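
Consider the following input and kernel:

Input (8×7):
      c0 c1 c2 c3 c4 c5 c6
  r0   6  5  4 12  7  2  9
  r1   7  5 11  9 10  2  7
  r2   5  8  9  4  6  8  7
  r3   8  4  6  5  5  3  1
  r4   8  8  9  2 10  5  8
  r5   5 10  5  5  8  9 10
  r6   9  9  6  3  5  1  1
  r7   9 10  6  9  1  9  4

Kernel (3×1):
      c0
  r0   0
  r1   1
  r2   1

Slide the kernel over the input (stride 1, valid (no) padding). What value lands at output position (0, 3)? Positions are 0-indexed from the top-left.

13

The receptive field on the input at this output position is [12 / 9 / 4]. Elementwise product with the kernel and sum: 9·1 + 4·1.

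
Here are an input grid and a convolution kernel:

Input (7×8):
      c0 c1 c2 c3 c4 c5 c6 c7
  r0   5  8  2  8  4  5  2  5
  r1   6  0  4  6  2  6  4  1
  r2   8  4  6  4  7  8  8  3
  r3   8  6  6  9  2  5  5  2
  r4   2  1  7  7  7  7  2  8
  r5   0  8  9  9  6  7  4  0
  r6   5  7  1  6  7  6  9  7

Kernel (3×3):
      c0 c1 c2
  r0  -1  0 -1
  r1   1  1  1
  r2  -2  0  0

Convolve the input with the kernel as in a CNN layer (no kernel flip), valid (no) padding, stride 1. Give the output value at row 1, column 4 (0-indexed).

The receptive field on the input at this output position is [2 6 4 / 7 8 8 / 2 5 5]. Elementwise product with the kernel and sum: 2·-1 + 4·-1 + 7·1 + 8·1 + 8·1 + 2·-2.

13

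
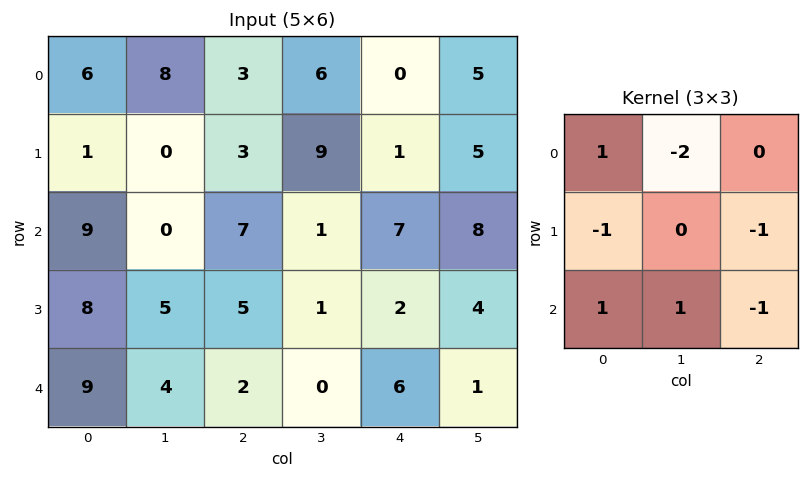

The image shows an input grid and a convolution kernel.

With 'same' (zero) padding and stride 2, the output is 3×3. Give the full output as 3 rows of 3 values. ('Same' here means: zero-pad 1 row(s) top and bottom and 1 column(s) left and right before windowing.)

Output[0,0]: The receptive field on the zero-padded input at this output position is [0 0 0 / 0 6 8 / 0 1 0]. Elementwise product with the kernel and sum: 0·1 + 0·-2 + 0·-1 + 8·-1 + 0·1 + 1·1 + 0·-1.
Output[0,1]: The receptive field on the zero-padded input at this output position is [0 0 0 / 8 3 6 / 0 3 9]. Elementwise product with the kernel and sum: 0·1 + 0·-2 + 8·-1 + 6·-1 + 0·1 + 3·1 + 9·-1.

-7 -20 -6
1 2 -3
-20 -9 -4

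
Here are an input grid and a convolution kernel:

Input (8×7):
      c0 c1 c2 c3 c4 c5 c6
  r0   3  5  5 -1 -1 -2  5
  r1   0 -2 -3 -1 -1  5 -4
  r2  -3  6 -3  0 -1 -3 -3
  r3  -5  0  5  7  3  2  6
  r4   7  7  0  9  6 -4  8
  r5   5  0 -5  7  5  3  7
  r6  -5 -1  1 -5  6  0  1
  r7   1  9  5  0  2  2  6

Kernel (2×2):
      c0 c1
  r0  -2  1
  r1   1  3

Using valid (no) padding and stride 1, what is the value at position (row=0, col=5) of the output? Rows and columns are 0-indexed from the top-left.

2

The receptive field on the input at this output position is [-2 5 / 5 -4]. Elementwise product with the kernel and sum: -2·-2 + 5·1 + 5·1 + -4·3.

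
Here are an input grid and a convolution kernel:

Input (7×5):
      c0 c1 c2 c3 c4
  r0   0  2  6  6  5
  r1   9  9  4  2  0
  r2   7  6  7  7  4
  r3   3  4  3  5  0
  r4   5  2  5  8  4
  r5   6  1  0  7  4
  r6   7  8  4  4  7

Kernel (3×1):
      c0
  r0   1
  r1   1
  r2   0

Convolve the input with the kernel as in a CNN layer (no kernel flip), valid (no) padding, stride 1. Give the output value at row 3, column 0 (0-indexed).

8

The receptive field on the input at this output position is [3 / 5 / 6]. Elementwise product with the kernel and sum: 3·1 + 5·1.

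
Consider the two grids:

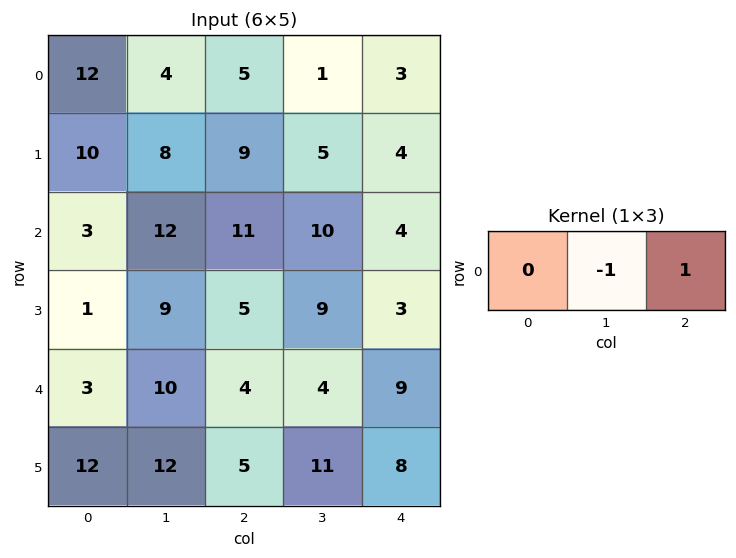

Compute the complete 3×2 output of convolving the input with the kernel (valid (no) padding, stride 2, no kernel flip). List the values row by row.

1 2
-1 -6
-6 5

Output[0,0]: The receptive field on the input at this output position is [12 4 5]. Elementwise product with the kernel and sum: 4·-1 + 5·1.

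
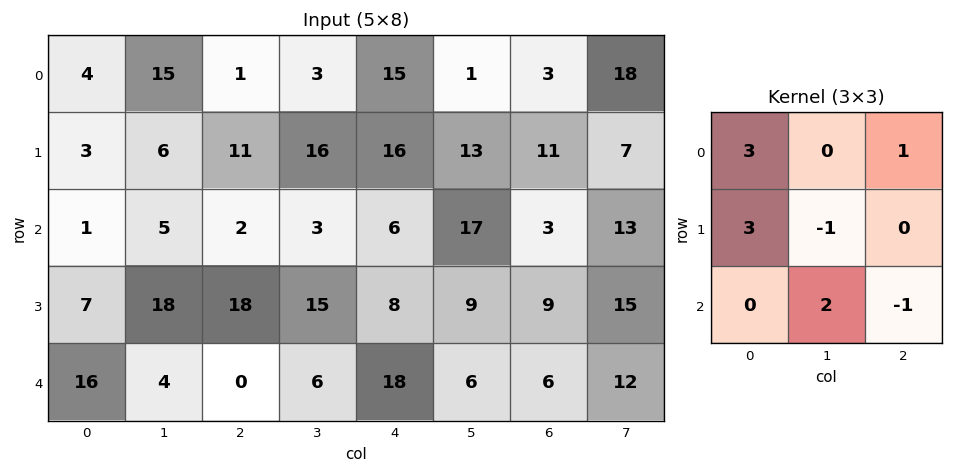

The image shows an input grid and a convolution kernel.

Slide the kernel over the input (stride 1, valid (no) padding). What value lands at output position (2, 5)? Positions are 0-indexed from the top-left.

82

The receptive field on the input at this output position is [17 3 13 / 9 9 15 / 6 6 12]. Elementwise product with the kernel and sum: 17·3 + 13·1 + 9·3 + 9·-1 + 6·2 + 12·-1.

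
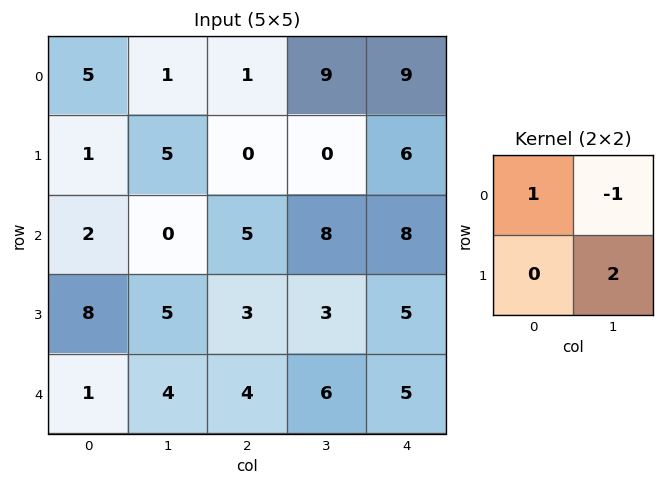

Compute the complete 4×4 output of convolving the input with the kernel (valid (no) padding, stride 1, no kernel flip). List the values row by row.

14 0 -8 12
-4 15 16 10
12 1 3 10
11 10 12 8

Output[0,0]: The receptive field on the input at this output position is [5 1 / 1 5]. Elementwise product with the kernel and sum: 5·1 + 1·-1 + 5·2.
Output[0,1]: The receptive field on the input at this output position is [1 1 / 5 0]. Elementwise product with the kernel and sum: 1·1 + 1·-1 + 0·2.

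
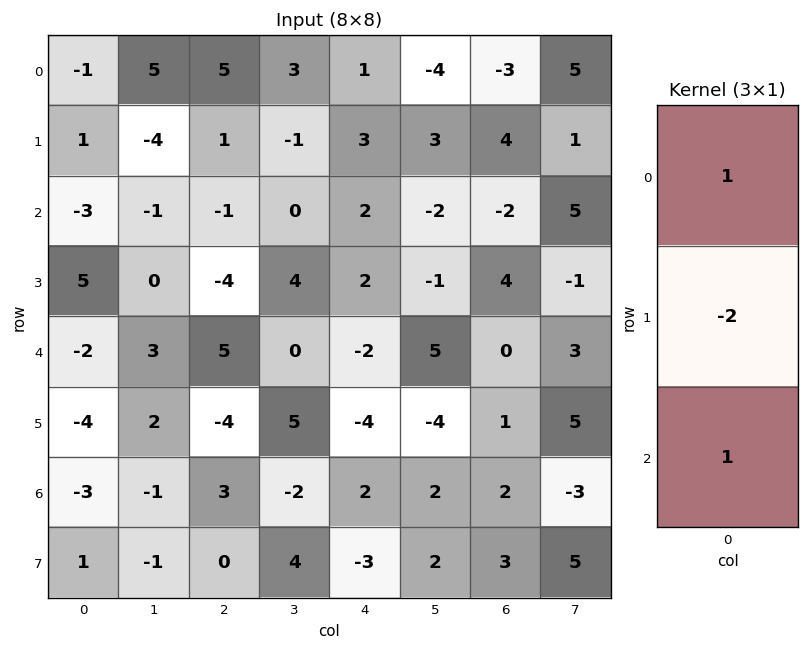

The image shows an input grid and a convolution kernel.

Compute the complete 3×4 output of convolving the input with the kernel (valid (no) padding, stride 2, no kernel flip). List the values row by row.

Output[0,0]: The receptive field on the input at this output position is [-1 / 1 / -3]. Elementwise product with the kernel and sum: -1·1 + 1·-2 + -3·1.

-6 2 -3 -13
-15 12 -4 -10
3 16 8 0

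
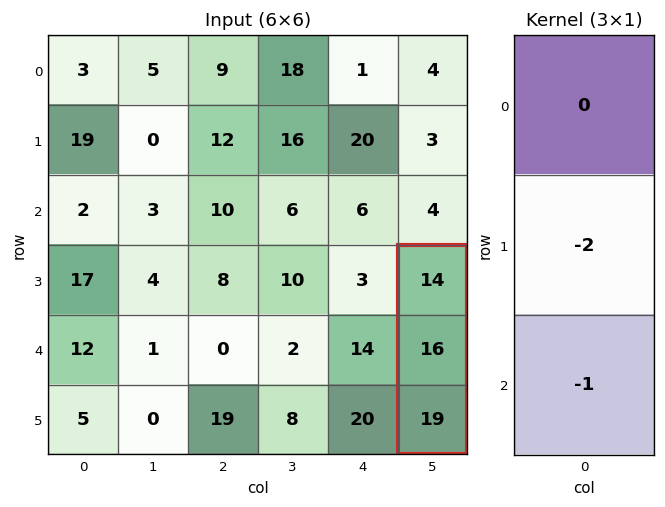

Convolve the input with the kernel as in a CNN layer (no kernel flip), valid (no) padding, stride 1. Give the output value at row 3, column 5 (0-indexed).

-51

The receptive field on the input at this output position is [14 / 16 / 19]. Elementwise product with the kernel and sum: 16·-2 + 19·-1.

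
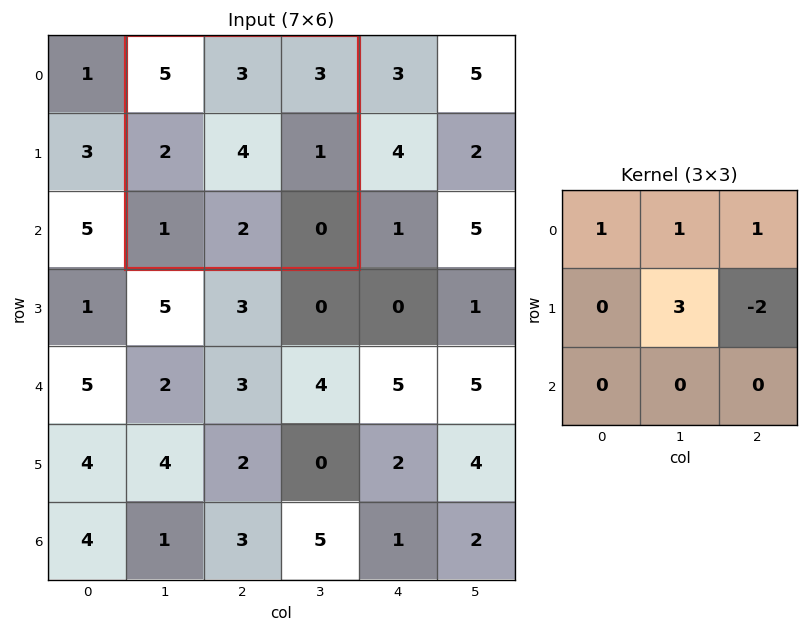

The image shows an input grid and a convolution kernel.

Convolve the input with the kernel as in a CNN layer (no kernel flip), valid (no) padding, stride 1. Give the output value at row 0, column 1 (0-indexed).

21

The receptive field on the input at this output position is [5 3 3 / 2 4 1 / 1 2 0]. Elementwise product with the kernel and sum: 5·1 + 3·1 + 3·1 + 4·3 + 1·-2.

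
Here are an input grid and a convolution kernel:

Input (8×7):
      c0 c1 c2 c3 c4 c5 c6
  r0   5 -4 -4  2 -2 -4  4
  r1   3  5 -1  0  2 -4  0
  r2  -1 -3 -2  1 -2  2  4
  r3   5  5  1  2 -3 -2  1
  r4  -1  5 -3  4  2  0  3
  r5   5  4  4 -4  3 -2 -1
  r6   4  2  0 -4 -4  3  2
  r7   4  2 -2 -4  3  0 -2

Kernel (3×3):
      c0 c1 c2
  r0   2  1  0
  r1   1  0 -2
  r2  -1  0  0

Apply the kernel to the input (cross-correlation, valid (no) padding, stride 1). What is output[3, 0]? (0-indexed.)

The receptive field on the input at this output position is [5 5 1 / -1 5 -3 / 5 4 4]. Elementwise product with the kernel and sum: 5·2 + 5·1 + -1·1 + -3·-2 + 5·-1.

15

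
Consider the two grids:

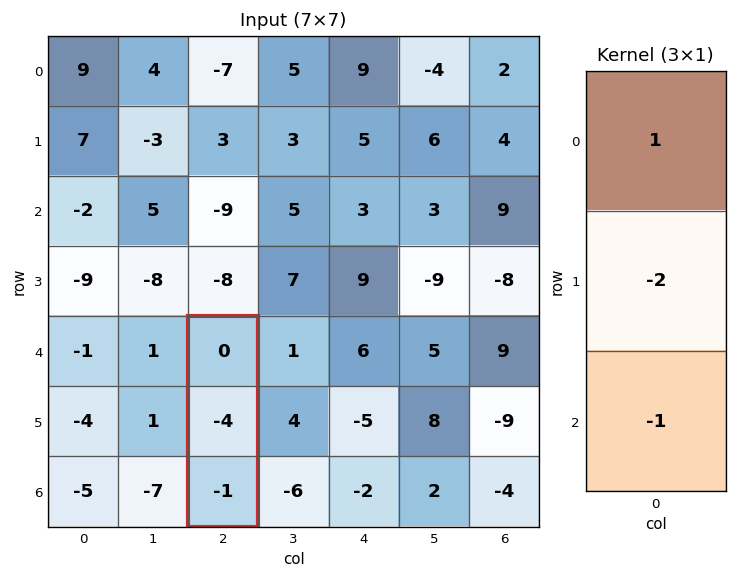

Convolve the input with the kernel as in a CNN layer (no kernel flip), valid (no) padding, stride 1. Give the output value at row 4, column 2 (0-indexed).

9

The receptive field on the input at this output position is [0 / -4 / -1]. Elementwise product with the kernel and sum: 0·1 + -4·-2 + -1·-1.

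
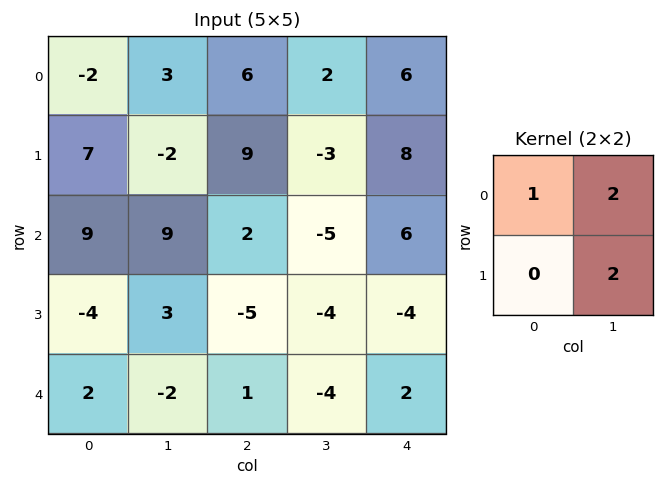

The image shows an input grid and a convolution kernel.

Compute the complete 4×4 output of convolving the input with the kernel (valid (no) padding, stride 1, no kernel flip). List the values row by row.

0 33 4 30
21 20 -7 25
33 3 -16 -1
-2 -5 -21 -8

Output[0,0]: The receptive field on the input at this output position is [-2 3 / 7 -2]. Elementwise product with the kernel and sum: -2·1 + 3·2 + -2·2.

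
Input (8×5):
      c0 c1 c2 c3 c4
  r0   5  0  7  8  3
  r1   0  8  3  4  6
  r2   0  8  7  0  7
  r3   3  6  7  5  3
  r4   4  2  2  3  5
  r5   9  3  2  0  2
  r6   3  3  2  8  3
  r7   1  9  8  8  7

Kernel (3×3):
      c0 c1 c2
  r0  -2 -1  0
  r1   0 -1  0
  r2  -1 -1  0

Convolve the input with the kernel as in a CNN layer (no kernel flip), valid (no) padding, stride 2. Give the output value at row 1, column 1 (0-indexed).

-24

The receptive field on the input at this output position is [7 0 7 / 7 5 3 / 2 3 5]. Elementwise product with the kernel and sum: 7·-2 + 0·-1 + 5·-1 + 2·-1 + 3·-1.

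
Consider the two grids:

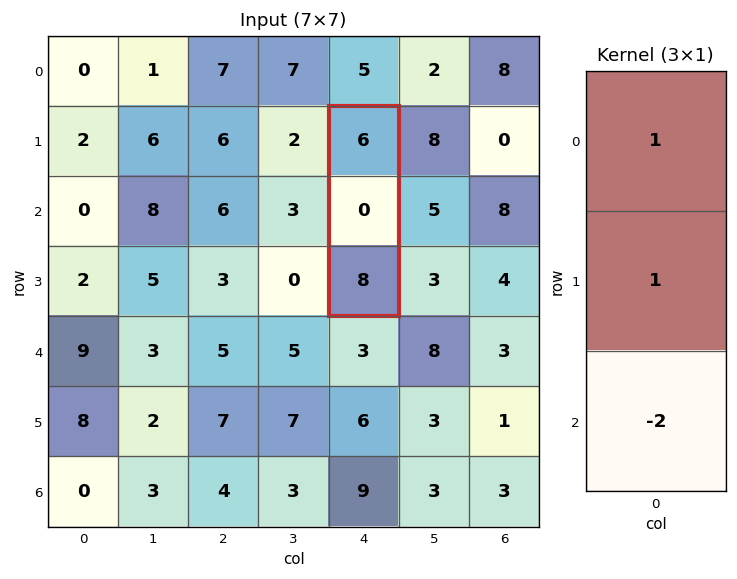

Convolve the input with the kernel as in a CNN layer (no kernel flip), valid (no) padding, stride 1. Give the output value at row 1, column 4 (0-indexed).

-10

The receptive field on the input at this output position is [6 / 0 / 8]. Elementwise product with the kernel and sum: 6·1 + 0·1 + 8·-2.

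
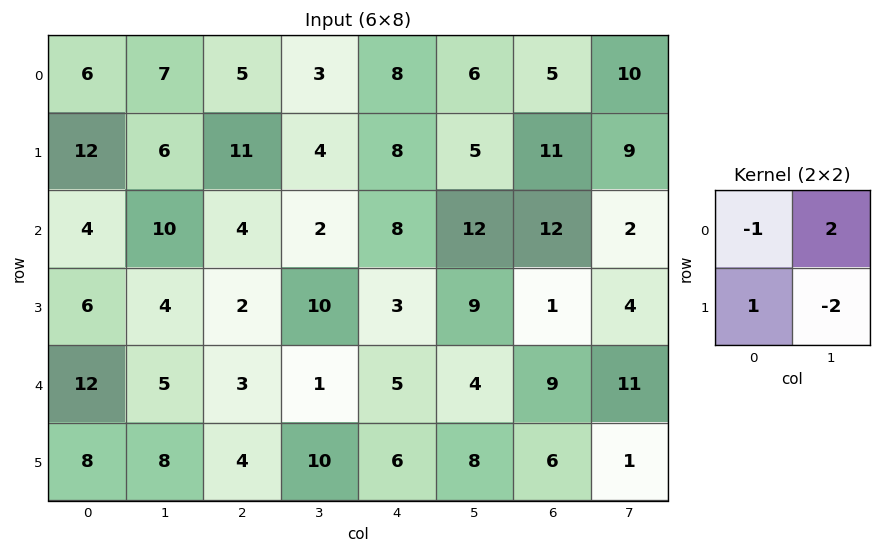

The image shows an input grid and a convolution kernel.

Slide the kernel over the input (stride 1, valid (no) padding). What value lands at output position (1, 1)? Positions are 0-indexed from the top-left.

The receptive field on the input at this output position is [6 11 / 10 4]. Elementwise product with the kernel and sum: 6·-1 + 11·2 + 10·1 + 4·-2.

18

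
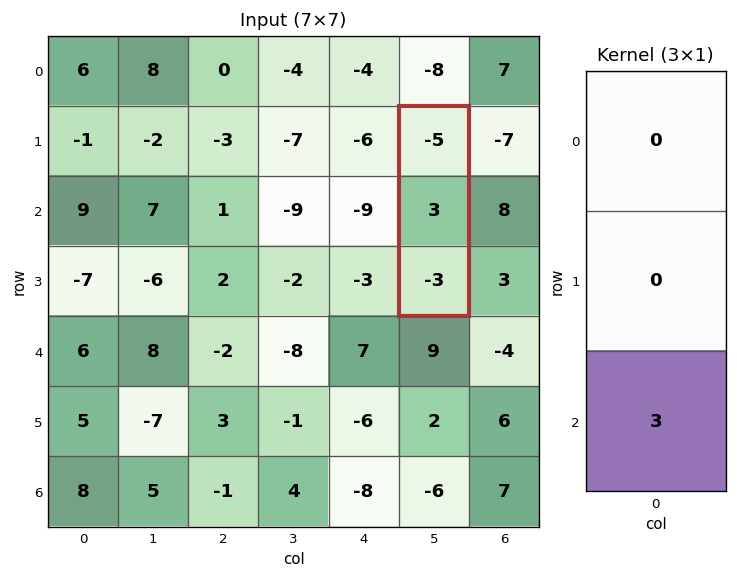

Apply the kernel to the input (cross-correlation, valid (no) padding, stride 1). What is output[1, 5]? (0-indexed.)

-9

The receptive field on the input at this output position is [-5 / 3 / -3]. Elementwise product with the kernel and sum: -3·3.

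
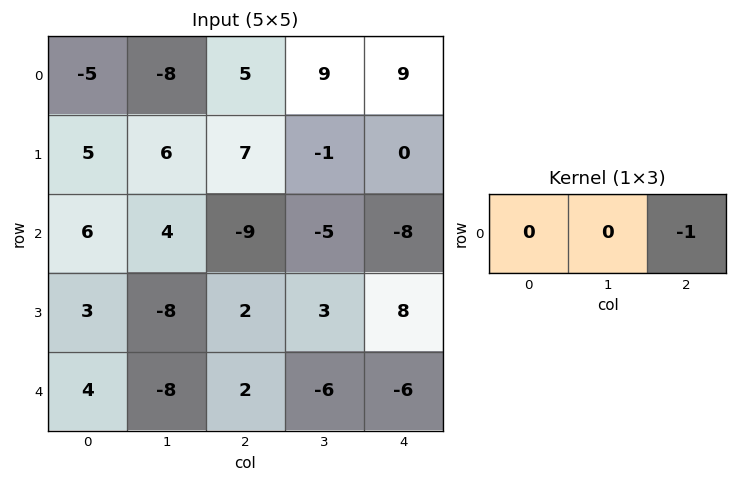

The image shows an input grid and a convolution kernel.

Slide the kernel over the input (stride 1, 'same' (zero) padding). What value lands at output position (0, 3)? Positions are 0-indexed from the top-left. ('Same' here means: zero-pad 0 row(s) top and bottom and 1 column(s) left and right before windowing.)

The receptive field on the zero-padded input at this output position is [5 9 9]. Elementwise product with the kernel and sum: 9·-1.

-9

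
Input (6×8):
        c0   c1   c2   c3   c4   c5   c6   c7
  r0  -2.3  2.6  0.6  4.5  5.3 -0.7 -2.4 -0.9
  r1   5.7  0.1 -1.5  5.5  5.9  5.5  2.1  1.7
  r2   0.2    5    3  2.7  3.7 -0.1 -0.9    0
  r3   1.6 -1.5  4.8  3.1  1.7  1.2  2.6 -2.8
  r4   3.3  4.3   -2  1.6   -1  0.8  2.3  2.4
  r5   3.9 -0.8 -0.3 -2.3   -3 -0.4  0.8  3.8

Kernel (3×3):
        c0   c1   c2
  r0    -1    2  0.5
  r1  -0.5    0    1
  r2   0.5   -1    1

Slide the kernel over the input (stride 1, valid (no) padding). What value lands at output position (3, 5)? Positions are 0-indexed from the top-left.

The receptive field on the input at this output position is [1.2 2.6 -2.8 / 0.8 2.3 2.4 / -0.4 0.8 3.8]. Elementwise product with the kernel and sum: 1.2·-1 + 2.6·2 + -2.8·0.5 + 0.8·-0.5 + 2.4·1 + -0.4·0.5 + 0.8·-1 + 3.8·1.

7.4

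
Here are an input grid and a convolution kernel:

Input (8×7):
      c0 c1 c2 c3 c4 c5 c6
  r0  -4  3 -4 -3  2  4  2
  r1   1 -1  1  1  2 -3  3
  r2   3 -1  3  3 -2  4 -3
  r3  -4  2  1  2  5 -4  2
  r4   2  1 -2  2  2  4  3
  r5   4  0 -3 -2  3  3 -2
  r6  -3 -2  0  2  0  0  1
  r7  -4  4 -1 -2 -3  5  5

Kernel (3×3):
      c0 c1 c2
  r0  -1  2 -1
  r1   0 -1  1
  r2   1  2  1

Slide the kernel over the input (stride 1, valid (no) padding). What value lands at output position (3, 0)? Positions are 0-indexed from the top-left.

5

The receptive field on the input at this output position is [-4 2 1 / 2 1 -2 / 4 0 -3]. Elementwise product with the kernel and sum: -4·-1 + 2·2 + 1·-1 + 1·-1 + -2·1 + 4·1 + 0·2 + -3·1.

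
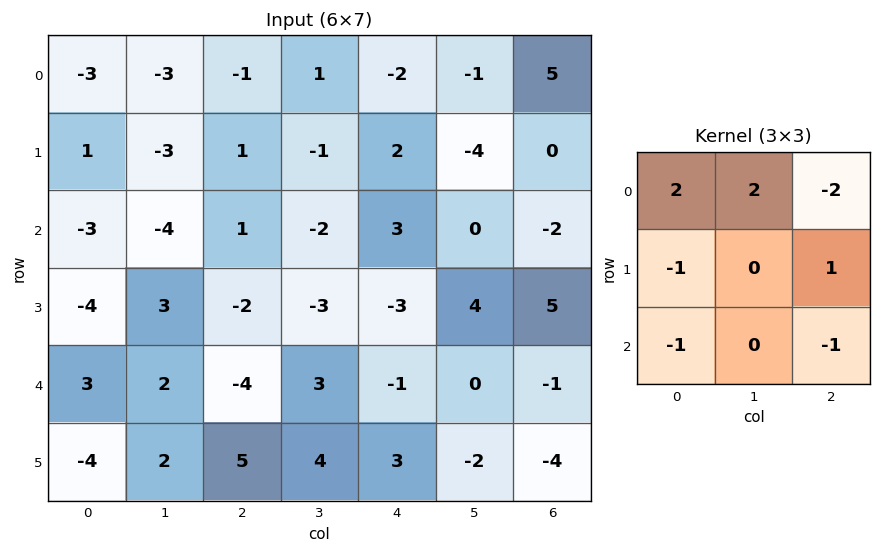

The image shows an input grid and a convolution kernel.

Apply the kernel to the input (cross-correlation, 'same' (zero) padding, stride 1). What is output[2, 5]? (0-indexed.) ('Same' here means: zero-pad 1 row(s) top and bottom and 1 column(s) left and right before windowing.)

The receptive field on the zero-padded input at this output position is [2 -4 0 / 3 0 -2 / -3 4 5]. Elementwise product with the kernel and sum: 2·2 + -4·2 + 0·-2 + 3·-1 + -2·1 + -3·-1 + 5·-1.

-11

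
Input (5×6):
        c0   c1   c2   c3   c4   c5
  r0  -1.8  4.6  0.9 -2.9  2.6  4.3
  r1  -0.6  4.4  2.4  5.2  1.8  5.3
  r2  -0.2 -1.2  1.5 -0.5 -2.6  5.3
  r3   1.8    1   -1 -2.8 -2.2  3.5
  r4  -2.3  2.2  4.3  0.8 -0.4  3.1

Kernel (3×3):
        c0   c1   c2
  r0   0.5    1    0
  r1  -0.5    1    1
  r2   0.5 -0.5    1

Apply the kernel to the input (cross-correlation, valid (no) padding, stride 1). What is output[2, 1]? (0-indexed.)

-3.65

The receptive field on the input at this output position is [-1.2 1.5 -0.5 / 1 -1 -2.8 / 2.2 4.3 0.8]. Elementwise product with the kernel and sum: -1.2·0.5 + 1.5·1 + 1·-0.5 + -1·1 + -2.8·1 + 2.2·0.5 + 4.3·-0.5 + 0.8·1.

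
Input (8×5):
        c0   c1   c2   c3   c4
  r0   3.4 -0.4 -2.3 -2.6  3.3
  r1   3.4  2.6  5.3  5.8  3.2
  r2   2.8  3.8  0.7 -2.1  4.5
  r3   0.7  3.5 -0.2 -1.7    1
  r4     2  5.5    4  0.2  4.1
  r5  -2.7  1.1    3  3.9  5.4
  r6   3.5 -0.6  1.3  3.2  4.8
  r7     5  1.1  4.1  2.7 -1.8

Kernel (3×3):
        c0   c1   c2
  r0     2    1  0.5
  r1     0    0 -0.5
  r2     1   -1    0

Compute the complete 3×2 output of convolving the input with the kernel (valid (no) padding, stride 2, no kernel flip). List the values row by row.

Output[0,0]: The receptive field on the input at this output position is [3.4 -0.4 -2.3 / 3.4 2.6 5.3 / 2.8 3.8 0.7]. Elementwise product with the kernel and sum: 3.4·2 + -0.4·1 + -2.3·0.5 + 5.3·-0.5 + 2.8·1 + 3.8·-1.

1.6 -4.35
6.35 4.85
14.1 5.65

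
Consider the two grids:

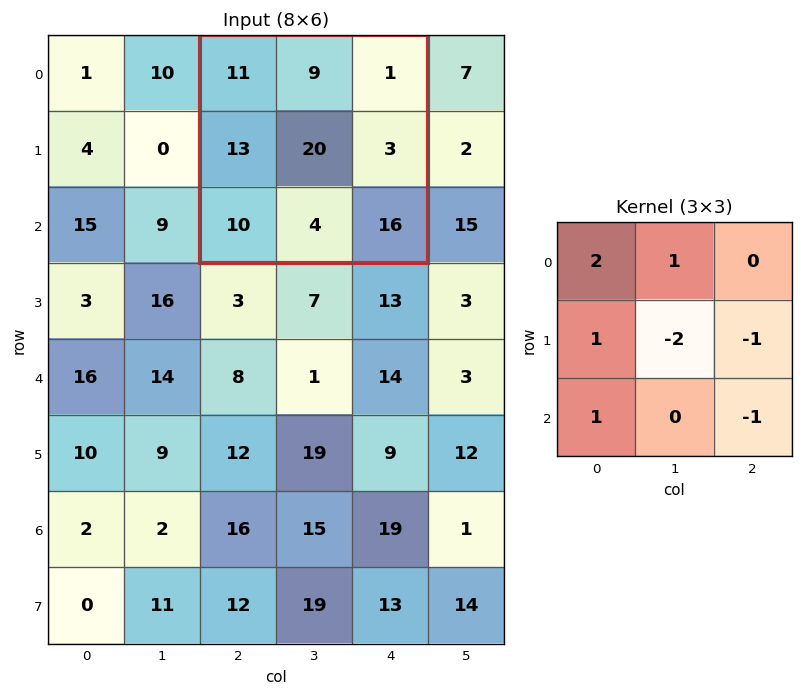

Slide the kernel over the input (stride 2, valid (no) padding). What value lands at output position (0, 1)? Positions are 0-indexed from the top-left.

-5

The receptive field on the input at this output position is [11 9 1 / 13 20 3 / 10 4 16]. Elementwise product with the kernel and sum: 11·2 + 9·1 + 13·1 + 20·-2 + 3·-1 + 10·1 + 16·-1.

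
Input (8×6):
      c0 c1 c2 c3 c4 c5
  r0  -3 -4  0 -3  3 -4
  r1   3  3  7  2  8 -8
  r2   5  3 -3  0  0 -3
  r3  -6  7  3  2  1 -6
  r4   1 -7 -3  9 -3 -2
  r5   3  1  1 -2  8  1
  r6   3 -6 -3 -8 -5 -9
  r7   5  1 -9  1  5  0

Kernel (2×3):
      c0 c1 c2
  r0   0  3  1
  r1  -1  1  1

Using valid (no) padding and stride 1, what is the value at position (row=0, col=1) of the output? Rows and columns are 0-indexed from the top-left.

The receptive field on the input at this output position is [-4 0 -3 / 3 7 2]. Elementwise product with the kernel and sum: 0·3 + -3·1 + 3·-1 + 7·1 + 2·1.

3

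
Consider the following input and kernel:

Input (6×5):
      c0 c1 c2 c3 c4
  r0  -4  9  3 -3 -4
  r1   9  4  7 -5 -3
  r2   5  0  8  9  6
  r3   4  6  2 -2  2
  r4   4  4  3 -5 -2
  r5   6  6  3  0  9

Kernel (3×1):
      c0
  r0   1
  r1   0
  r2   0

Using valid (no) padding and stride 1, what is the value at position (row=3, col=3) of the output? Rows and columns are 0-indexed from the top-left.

-2

The receptive field on the input at this output position is [-2 / -5 / 0]. Elementwise product with the kernel and sum: -2·1.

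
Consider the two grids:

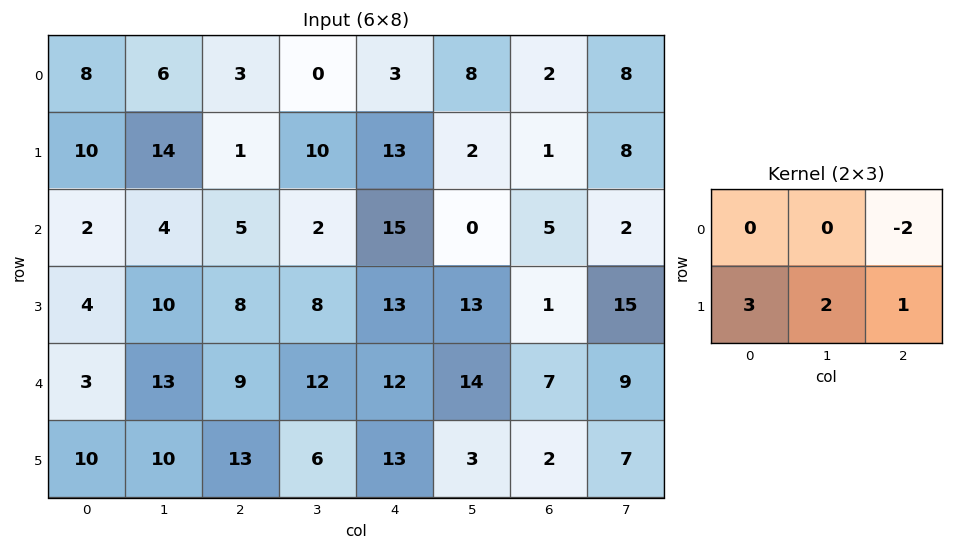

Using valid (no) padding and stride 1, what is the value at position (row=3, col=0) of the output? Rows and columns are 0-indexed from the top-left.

28

The receptive field on the input at this output position is [4 10 8 / 3 13 9]. Elementwise product with the kernel and sum: 8·-2 + 3·3 + 13·2 + 9·1.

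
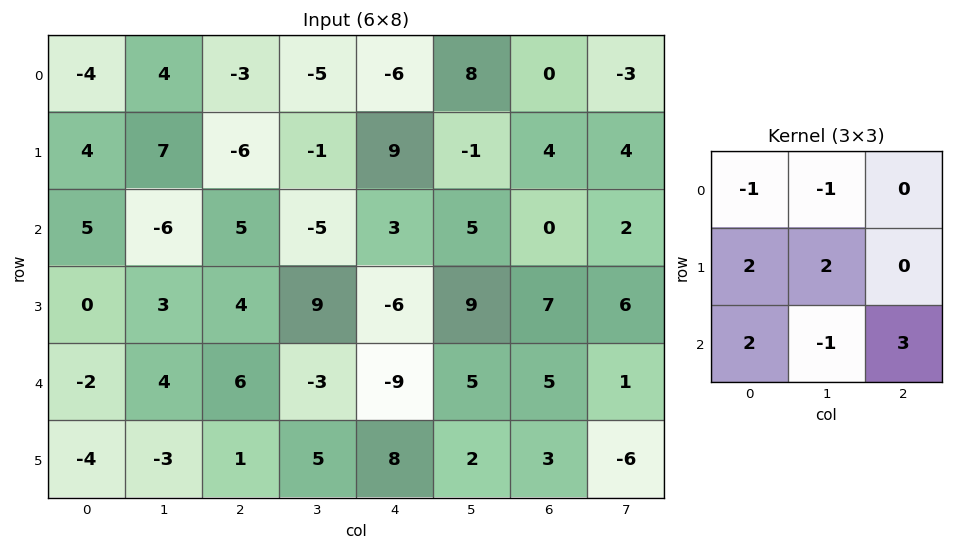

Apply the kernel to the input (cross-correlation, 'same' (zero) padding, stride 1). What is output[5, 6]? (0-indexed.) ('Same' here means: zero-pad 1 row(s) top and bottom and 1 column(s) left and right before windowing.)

The receptive field on the zero-padded input at this output position is [5 5 1 / 2 3 -6 / 0 0 0]. Elementwise product with the kernel and sum: 5·-1 + 5·-1 + 2·2 + 3·2 + 0·2 + 0·-1 + 0·3.

0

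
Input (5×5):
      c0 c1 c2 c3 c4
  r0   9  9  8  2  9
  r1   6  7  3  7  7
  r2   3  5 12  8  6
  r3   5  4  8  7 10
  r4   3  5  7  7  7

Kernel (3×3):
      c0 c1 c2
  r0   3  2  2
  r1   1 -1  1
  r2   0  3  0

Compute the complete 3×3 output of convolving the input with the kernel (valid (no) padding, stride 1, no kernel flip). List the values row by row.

78 94 73
60 66 68
67 79 96

Output[0,0]: The receptive field on the input at this output position is [9 9 8 / 6 7 3 / 3 5 12]. Elementwise product with the kernel and sum: 9·3 + 9·2 + 8·2 + 6·1 + 7·-1 + 3·1 + 5·3.
Output[0,1]: The receptive field on the input at this output position is [9 8 2 / 7 3 7 / 5 12 8]. Elementwise product with the kernel and sum: 9·3 + 8·2 + 2·2 + 7·1 + 3·-1 + 7·1 + 12·3.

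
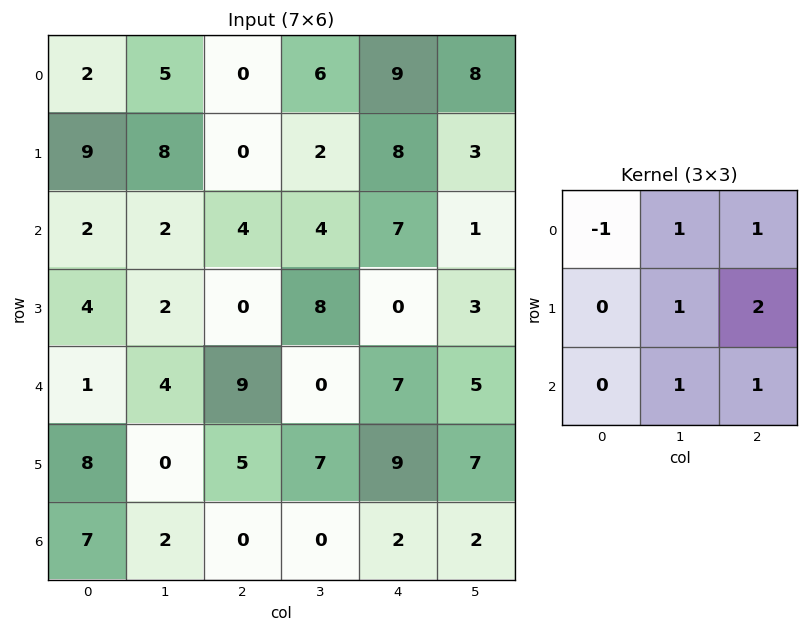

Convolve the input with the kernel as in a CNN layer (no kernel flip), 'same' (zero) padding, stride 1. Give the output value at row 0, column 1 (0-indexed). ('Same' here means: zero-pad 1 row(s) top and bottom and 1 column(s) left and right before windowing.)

13

The receptive field on the zero-padded input at this output position is [0 0 0 / 2 5 0 / 9 8 0]. Elementwise product with the kernel and sum: 0·-1 + 0·1 + 0·1 + 5·1 + 0·2 + 8·1 + 0·1.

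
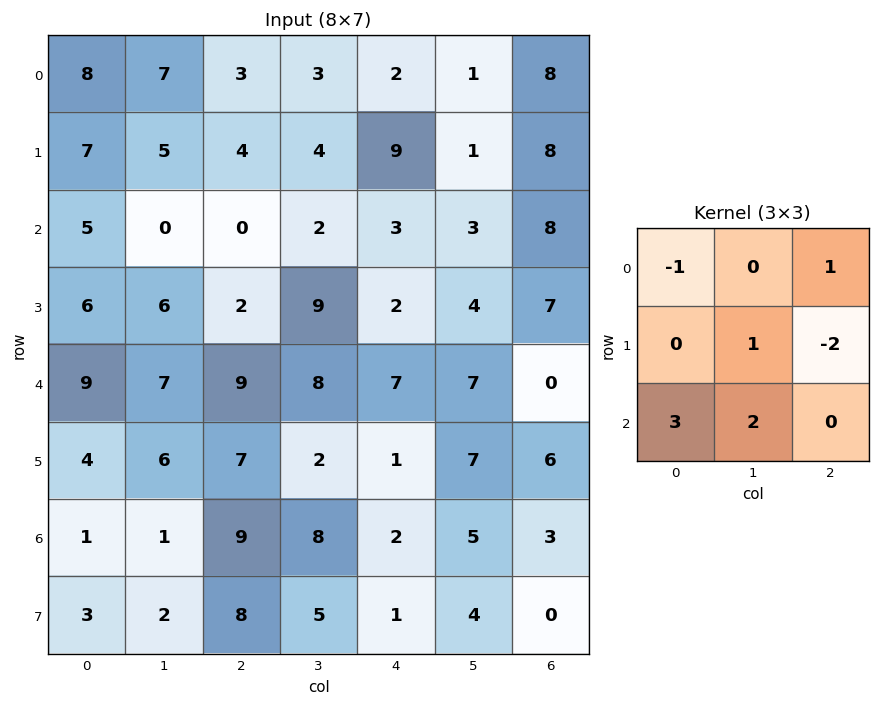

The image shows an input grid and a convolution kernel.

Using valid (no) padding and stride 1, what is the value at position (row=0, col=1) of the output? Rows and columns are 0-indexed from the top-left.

-8

The receptive field on the input at this output position is [7 3 3 / 5 4 4 / 0 0 2]. Elementwise product with the kernel and sum: 7·-1 + 3·1 + 4·1 + 4·-2 + 0·3 + 0·2.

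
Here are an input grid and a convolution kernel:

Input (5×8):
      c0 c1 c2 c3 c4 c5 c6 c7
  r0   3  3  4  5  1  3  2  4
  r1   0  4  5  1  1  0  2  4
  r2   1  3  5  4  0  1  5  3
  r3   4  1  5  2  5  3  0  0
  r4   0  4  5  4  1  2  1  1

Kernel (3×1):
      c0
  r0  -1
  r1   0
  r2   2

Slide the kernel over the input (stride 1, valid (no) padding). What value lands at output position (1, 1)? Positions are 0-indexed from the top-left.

The receptive field on the input at this output position is [4 / 3 / 1]. Elementwise product with the kernel and sum: 4·-1 + 1·2.

-2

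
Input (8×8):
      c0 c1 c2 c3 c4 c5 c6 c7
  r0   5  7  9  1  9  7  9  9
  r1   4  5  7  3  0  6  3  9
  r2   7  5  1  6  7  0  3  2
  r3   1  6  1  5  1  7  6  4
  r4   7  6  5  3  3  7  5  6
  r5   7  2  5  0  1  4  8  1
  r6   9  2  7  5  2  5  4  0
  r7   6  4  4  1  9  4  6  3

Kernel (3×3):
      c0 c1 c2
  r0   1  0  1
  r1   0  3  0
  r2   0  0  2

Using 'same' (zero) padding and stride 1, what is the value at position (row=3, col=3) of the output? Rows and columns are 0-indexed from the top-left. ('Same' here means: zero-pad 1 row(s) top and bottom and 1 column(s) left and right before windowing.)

29

The receptive field on the zero-padded input at this output position is [1 6 7 / 1 5 1 / 5 3 3]. Elementwise product with the kernel and sum: 1·1 + 7·1 + 5·3 + 3·2.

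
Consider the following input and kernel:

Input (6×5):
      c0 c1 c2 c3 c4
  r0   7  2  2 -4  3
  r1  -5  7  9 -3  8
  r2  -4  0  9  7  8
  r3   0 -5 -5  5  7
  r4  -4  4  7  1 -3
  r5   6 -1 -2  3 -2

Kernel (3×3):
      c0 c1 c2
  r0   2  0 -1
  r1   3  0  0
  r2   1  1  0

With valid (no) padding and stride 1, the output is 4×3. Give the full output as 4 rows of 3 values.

Output[0,0]: The receptive field on the input at this output position is [7 2 2 / -5 7 9 / -4 0 9]. Elementwise product with the kernel and sum: 7·2 + 2·-1 + -5·3 + -4·1 + 0·1.

-7 38 44
-36 7 37
-17 -11 3
-2 -6 5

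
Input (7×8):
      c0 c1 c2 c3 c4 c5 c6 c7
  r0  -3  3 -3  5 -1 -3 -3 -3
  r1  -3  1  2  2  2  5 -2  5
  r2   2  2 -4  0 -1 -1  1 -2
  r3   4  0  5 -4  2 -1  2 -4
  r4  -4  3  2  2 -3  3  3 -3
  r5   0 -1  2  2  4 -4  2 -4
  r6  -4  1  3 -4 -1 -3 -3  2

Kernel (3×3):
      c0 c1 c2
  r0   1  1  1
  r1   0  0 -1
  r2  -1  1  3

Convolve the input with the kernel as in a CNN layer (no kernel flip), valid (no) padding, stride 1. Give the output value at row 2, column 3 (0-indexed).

3

The receptive field on the input at this output position is [0 -1 -1 / -4 2 -1 / 2 -3 3]. Elementwise product with the kernel and sum: 0·1 + -1·1 + -1·1 + -1·-1 + 2·-1 + -3·1 + 3·3.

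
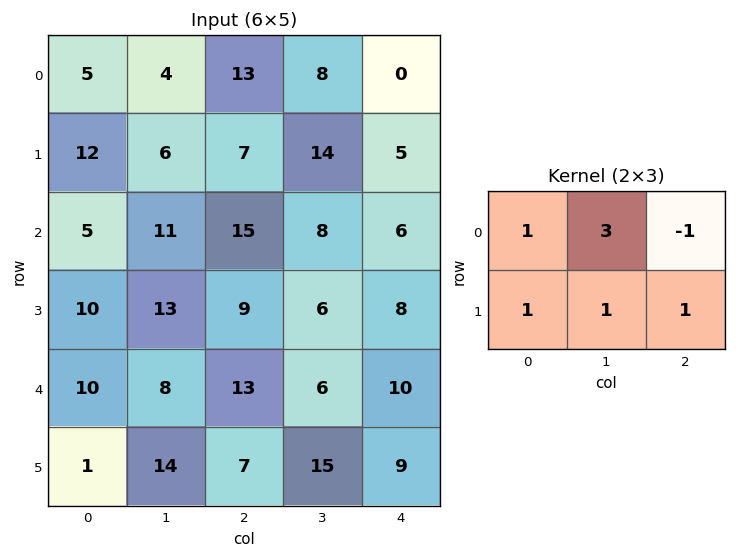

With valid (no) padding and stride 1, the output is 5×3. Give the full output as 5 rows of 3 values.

Output[0,0]: The receptive field on the input at this output position is [5 4 13 / 12 6 7]. Elementwise product with the kernel and sum: 5·1 + 4·3 + 13·-1 + 12·1 + 6·1 + 7·1.
Output[0,1]: The receptive field on the input at this output position is [4 13 8 / 6 7 14]. Elementwise product with the kernel and sum: 4·1 + 13·3 + 8·-1 + 6·1 + 7·1 + 14·1.

29 62 63
54 47 73
55 76 56
71 61 48
43 77 52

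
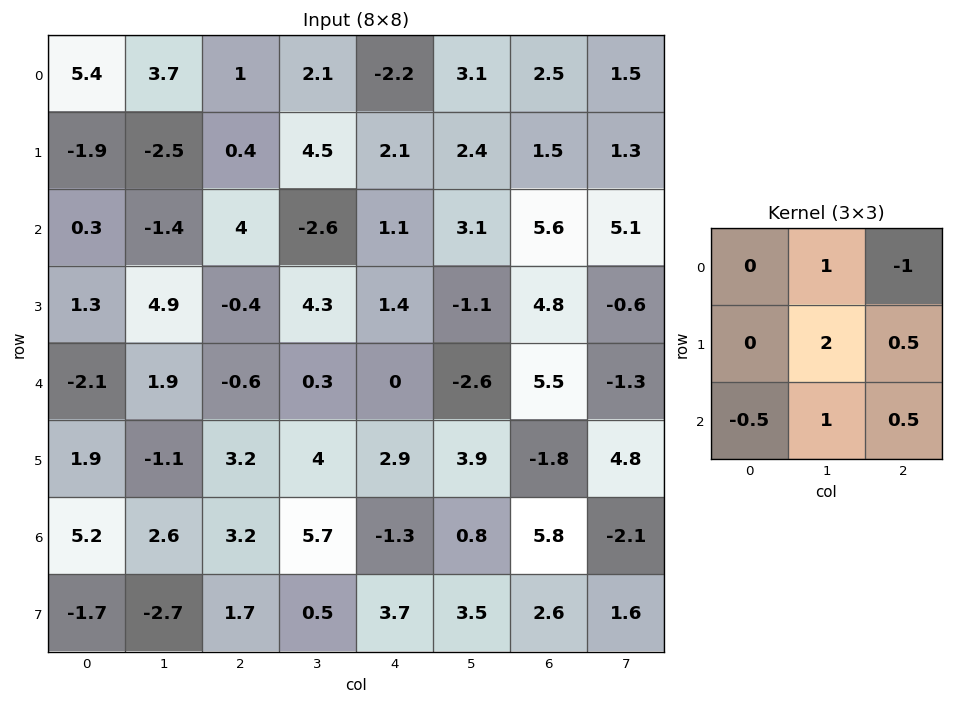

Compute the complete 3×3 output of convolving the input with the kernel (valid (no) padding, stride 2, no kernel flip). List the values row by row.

-1.65 10.3 11.5
6.85 6.2 -2.15
3.5 13.2 3.15

Output[0,0]: The receptive field on the input at this output position is [5.4 3.7 1 / -1.9 -2.5 0.4 / 0.3 -1.4 4]. Elementwise product with the kernel and sum: 3.7·1 + 1·-1 + -2.5·2 + 0.4·0.5 + 0.3·-0.5 + -1.4·1 + 4·0.5.
Output[0,1]: The receptive field on the input at this output position is [1 2.1 -2.2 / 0.4 4.5 2.1 / 4 -2.6 1.1]. Elementwise product with the kernel and sum: 2.1·1 + -2.2·-1 + 4.5·2 + 2.1·0.5 + 4·-0.5 + -2.6·1 + 1.1·0.5.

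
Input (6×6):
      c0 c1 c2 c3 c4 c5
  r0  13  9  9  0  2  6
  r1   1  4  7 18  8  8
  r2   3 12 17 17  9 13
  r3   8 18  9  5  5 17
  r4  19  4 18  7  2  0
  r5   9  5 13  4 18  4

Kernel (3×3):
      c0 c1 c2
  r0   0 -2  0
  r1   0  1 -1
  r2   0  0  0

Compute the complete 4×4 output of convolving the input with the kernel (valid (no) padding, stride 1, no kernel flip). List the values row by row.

Output[0,0]: The receptive field on the input at this output position is [13 9 9 / 1 4 7 / 3 12 17]. Elementwise product with the kernel and sum: 9·-2 + 4·1 + 7·-1.
Output[0,1]: The receptive field on the input at this output position is [9 9 0 / 4 7 18 / 12 17 17]. Elementwise product with the kernel and sum: 9·-2 + 7·1 + 18·-1.

-21 -29 10 -4
-13 -14 -28 -20
-15 -30 -34 -30
-50 -7 -5 -8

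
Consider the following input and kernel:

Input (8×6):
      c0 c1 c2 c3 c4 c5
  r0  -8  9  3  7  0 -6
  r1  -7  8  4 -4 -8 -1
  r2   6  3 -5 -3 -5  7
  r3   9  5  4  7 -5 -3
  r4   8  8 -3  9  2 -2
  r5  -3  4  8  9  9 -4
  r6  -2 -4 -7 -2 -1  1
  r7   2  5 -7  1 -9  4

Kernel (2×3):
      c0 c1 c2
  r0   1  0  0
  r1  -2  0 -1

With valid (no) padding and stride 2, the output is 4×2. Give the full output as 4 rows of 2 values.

2 3
-16 -8
6 -28
1 16

Output[0,0]: The receptive field on the input at this output position is [-8 9 3 / -7 8 4]. Elementwise product with the kernel and sum: -8·1 + -7·-2 + 4·-1.
Output[0,1]: The receptive field on the input at this output position is [3 7 0 / 4 -4 -8]. Elementwise product with the kernel and sum: 3·1 + 4·-2 + -8·-1.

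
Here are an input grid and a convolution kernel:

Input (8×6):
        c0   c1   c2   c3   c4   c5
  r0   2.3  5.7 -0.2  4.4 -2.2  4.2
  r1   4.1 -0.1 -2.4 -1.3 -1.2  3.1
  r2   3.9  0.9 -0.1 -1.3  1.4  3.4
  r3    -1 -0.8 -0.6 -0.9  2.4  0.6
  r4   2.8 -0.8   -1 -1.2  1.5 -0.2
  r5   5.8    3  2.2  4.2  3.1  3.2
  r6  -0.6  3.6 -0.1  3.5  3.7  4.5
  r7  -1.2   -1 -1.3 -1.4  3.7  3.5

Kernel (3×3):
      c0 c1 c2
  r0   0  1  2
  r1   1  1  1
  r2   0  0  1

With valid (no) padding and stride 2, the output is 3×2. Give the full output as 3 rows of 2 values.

6.8 -3.5
-2.7 3.9
8.1 15

Output[0,0]: The receptive field on the input at this output position is [2.3 5.7 -0.2 / 4.1 -0.1 -2.4 / 3.9 0.9 -0.1]. Elementwise product with the kernel and sum: 5.7·1 + -0.2·2 + 4.1·1 + -0.1·1 + -2.4·1 + -0.1·1.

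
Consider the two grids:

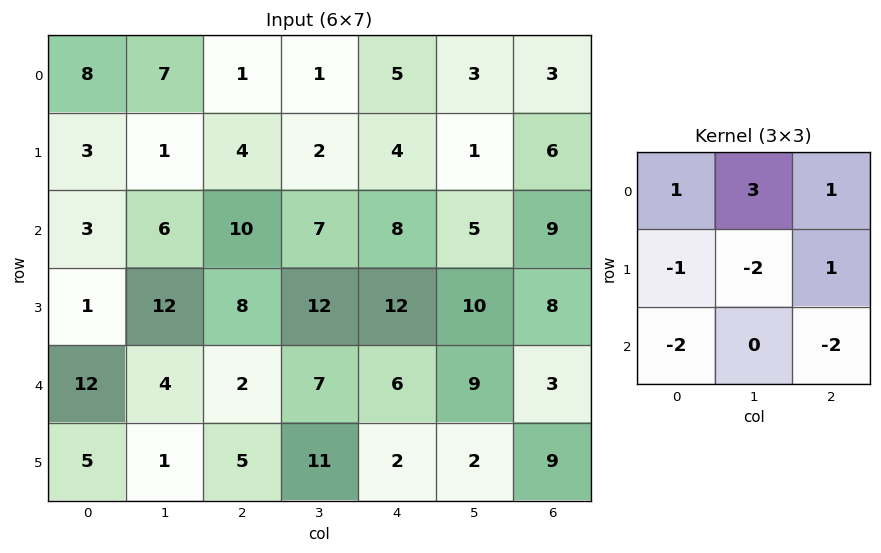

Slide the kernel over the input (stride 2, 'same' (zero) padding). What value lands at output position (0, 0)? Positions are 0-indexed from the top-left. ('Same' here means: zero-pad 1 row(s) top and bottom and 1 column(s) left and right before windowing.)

The receptive field on the zero-padded input at this output position is [0 0 0 / 0 8 7 / 0 3 1]. Elementwise product with the kernel and sum: 0·1 + 0·3 + 0·1 + 0·-1 + 8·-2 + 7·1 + 0·-2 + 1·-2.

-11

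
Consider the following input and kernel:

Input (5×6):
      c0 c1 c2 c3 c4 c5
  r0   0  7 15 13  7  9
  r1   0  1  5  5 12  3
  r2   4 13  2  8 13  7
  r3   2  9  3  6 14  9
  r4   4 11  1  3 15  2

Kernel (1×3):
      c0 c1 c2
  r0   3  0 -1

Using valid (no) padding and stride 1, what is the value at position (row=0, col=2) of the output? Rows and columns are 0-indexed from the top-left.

The receptive field on the input at this output position is [15 13 7]. Elementwise product with the kernel and sum: 15·3 + 7·-1.

38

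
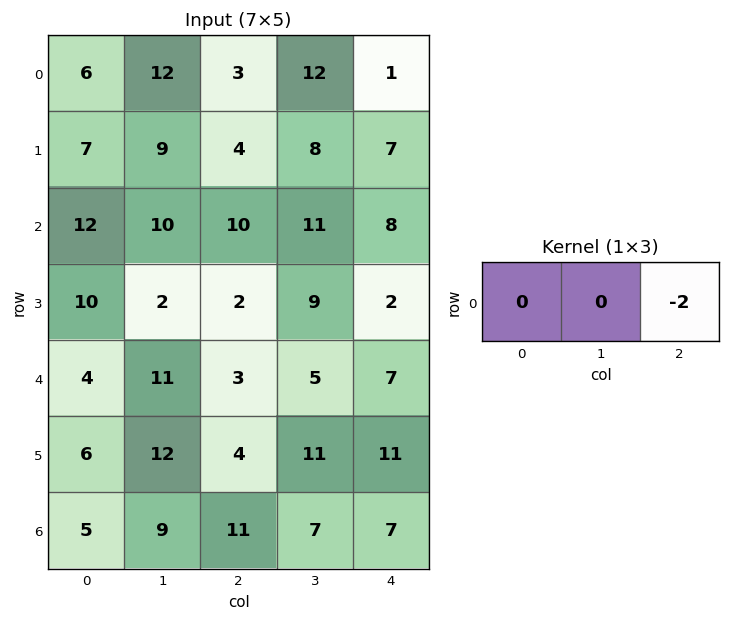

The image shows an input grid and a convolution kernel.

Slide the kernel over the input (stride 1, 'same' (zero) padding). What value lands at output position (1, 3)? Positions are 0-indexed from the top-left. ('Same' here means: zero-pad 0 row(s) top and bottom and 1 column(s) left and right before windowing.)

The receptive field on the zero-padded input at this output position is [4 8 7]. Elementwise product with the kernel and sum: 7·-2.

-14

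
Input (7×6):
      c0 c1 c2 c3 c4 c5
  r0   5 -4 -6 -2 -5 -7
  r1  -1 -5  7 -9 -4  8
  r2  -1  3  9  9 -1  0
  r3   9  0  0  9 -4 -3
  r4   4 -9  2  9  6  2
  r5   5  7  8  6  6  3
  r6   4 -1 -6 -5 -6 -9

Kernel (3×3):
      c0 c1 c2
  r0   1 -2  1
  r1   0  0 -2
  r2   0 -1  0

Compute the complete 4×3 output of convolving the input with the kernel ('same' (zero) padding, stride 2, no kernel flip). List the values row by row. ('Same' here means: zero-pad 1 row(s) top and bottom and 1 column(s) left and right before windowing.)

Output[0,0]: The receptive field on the zero-padded input at this output position is [0 0 0 / 0 5 -4 / 0 -1 -5]. Elementwise product with the kernel and sum: 0·1 + 0·-2 + 0·1 + -4·-2 + -1·-1.

9 -3 18
-18 -46 11
-5 -17 4
-1 7 15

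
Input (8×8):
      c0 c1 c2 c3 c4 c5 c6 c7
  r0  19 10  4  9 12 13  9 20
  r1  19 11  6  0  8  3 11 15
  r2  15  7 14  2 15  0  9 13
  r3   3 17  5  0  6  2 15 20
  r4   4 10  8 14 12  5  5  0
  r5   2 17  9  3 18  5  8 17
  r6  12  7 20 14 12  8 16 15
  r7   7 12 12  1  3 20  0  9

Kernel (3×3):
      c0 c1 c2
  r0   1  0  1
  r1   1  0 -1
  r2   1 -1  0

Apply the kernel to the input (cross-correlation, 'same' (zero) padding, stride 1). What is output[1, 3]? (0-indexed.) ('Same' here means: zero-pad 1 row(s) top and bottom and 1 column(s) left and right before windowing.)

The receptive field on the zero-padded input at this output position is [4 9 12 / 6 0 8 / 14 2 15]. Elementwise product with the kernel and sum: 4·1 + 12·1 + 6·1 + 8·-1 + 14·1 + 2·-1.

26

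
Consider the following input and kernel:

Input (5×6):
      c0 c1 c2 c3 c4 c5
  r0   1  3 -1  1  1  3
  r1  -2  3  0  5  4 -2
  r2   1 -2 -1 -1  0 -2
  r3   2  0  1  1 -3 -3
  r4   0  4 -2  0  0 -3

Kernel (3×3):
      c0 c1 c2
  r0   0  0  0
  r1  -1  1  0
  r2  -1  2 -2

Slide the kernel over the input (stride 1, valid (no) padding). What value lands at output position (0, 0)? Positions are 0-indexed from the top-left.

2

The receptive field on the input at this output position is [1 3 -1 / -2 3 0 / 1 -2 -1]. Elementwise product with the kernel and sum: -2·-1 + 3·1 + 1·-1 + -2·2 + -1·-2.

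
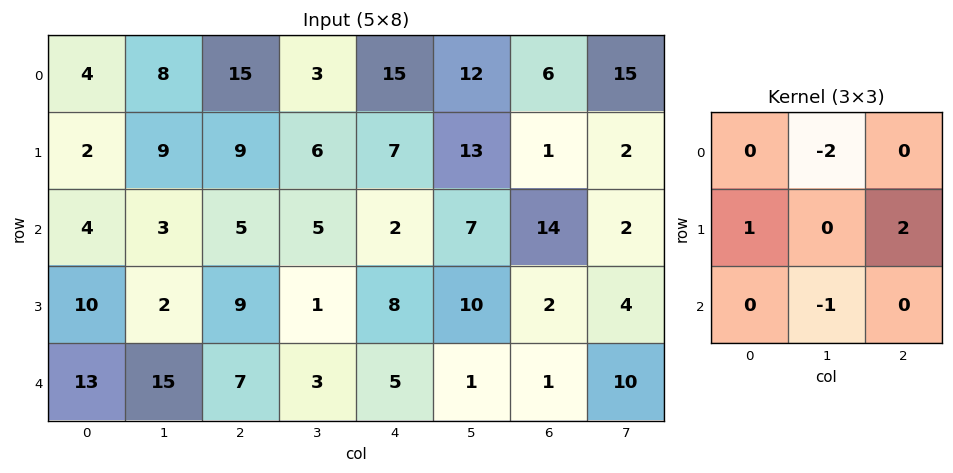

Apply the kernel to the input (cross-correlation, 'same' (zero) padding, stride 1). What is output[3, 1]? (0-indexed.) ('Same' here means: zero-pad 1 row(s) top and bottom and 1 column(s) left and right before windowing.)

7

The receptive field on the zero-padded input at this output position is [4 3 5 / 10 2 9 / 13 15 7]. Elementwise product with the kernel and sum: 3·-2 + 10·1 + 9·2 + 15·-1.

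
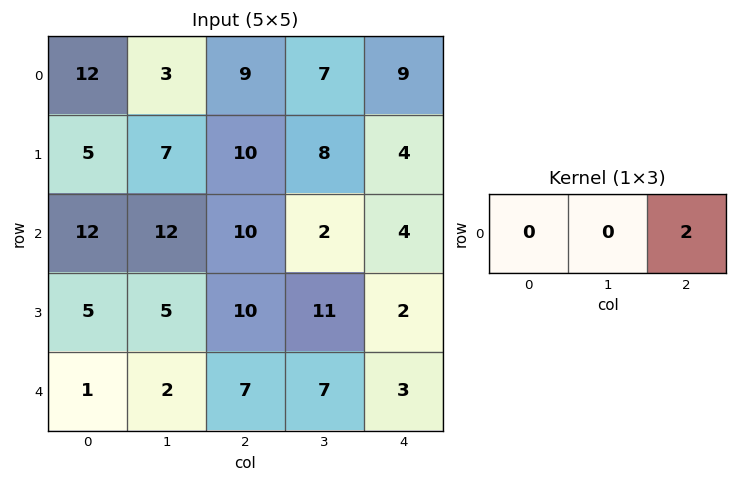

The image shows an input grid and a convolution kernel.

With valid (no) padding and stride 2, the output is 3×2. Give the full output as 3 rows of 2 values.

18 18
20 8
14 6

Output[0,0]: The receptive field on the input at this output position is [12 3 9]. Elementwise product with the kernel and sum: 9·2.
Output[0,1]: The receptive field on the input at this output position is [9 7 9]. Elementwise product with the kernel and sum: 9·2.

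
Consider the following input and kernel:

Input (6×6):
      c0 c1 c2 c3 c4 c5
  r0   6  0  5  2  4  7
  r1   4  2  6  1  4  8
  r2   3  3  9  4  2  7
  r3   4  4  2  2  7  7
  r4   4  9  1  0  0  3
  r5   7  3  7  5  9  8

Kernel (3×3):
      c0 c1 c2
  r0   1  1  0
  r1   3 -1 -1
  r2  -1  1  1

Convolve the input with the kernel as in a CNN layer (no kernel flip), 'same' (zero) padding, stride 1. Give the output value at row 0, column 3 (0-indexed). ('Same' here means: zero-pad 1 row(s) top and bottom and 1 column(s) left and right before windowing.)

The receptive field on the zero-padded input at this output position is [0 0 0 / 5 2 4 / 6 1 4]. Elementwise product with the kernel and sum: 0·1 + 0·1 + 5·3 + 2·-1 + 4·-1 + 6·-1 + 1·1 + 4·1.

8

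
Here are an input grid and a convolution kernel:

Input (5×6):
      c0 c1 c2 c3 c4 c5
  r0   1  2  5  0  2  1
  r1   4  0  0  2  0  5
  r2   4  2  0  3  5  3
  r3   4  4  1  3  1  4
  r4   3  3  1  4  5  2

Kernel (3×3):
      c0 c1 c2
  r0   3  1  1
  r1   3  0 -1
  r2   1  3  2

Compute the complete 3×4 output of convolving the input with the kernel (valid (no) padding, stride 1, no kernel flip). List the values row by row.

Output[0,0]: The receptive field on the input at this output position is [1 2 5 / 4 0 0 / 4 2 0]. Elementwise product with the kernel and sum: 1·3 + 2·1 + 5·1 + 4·3 + 0·-1 + 4·1 + 2·3 + 0·2.
Output[0,1]: The receptive field on the input at this output position is [2 5 0 / 0 0 2 / 2 0 3]. Elementwise product with the kernel and sum: 2·3 + 5·1 + 0·1 + 0·3 + 2·-1 + 2·1 + 0·3 + 3·2.

32 17 36 28
42 18 9 31
39 32 33 45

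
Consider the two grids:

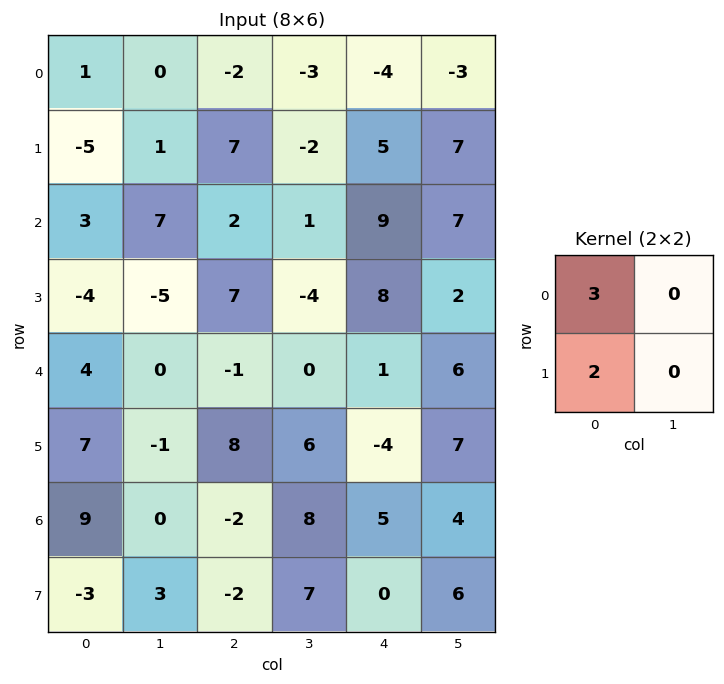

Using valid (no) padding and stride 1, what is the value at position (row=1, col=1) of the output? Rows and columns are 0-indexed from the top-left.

17

The receptive field on the input at this output position is [1 7 / 7 2]. Elementwise product with the kernel and sum: 1·3 + 7·2.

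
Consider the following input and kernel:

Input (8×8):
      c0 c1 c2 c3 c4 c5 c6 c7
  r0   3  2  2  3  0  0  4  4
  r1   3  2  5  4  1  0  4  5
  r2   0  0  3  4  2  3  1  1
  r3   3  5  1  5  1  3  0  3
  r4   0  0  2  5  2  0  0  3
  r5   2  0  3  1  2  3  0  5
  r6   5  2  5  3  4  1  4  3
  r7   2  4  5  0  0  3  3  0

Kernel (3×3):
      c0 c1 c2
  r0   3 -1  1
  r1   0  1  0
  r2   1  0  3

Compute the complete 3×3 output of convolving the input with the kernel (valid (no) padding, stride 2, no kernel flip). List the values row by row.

Output[0,0]: The receptive field on the input at this output position is [3 2 2 / 3 2 5 / 0 0 3]. Elementwise product with the kernel and sum: 3·3 + 2·-1 + 2·1 + 2·1 + 0·1 + 3·3.

20 16 9
14 20 9
22 21 25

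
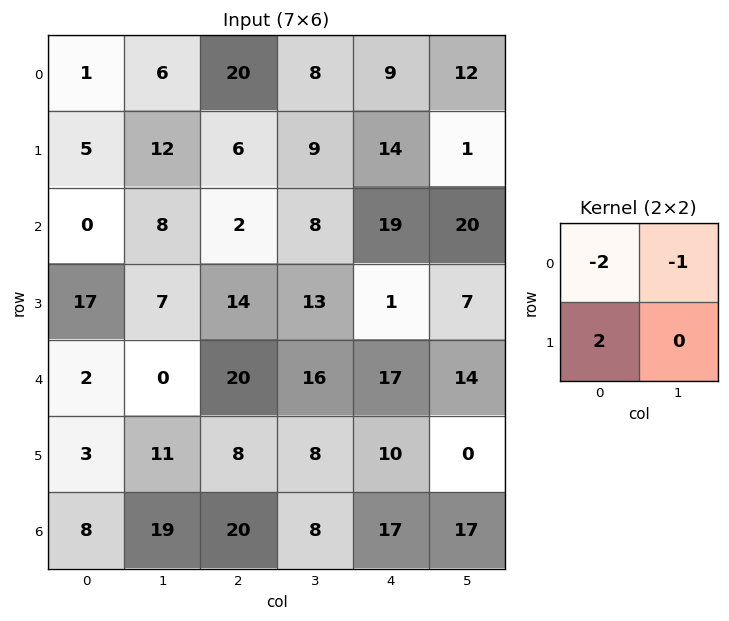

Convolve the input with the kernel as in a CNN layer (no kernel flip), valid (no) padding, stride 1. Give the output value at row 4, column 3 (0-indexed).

-33

The receptive field on the input at this output position is [16 17 / 8 10]. Elementwise product with the kernel and sum: 16·-2 + 17·-1 + 8·2.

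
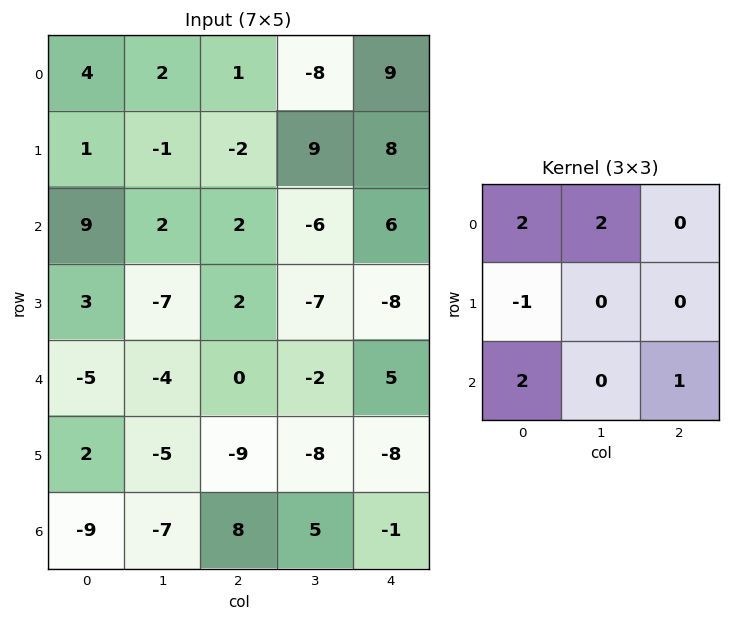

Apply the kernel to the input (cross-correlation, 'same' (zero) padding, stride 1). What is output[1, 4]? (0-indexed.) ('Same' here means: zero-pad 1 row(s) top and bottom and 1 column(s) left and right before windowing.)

The receptive field on the zero-padded input at this output position is [-8 9 0 / 9 8 0 / -6 6 0]. Elementwise product with the kernel and sum: -8·2 + 9·2 + 9·-1 + -6·2 + 0·1.

-19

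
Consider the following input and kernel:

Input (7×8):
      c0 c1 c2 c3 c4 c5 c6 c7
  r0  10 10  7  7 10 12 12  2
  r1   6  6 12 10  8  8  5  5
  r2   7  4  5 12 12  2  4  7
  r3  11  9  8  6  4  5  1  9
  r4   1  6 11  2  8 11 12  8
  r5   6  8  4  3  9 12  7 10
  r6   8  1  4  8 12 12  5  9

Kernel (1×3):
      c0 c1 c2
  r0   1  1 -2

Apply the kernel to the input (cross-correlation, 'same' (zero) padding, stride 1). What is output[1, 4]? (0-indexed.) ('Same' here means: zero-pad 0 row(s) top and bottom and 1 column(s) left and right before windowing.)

The receptive field on the zero-padded input at this output position is [10 8 8]. Elementwise product with the kernel and sum: 10·1 + 8·1 + 8·-2.

2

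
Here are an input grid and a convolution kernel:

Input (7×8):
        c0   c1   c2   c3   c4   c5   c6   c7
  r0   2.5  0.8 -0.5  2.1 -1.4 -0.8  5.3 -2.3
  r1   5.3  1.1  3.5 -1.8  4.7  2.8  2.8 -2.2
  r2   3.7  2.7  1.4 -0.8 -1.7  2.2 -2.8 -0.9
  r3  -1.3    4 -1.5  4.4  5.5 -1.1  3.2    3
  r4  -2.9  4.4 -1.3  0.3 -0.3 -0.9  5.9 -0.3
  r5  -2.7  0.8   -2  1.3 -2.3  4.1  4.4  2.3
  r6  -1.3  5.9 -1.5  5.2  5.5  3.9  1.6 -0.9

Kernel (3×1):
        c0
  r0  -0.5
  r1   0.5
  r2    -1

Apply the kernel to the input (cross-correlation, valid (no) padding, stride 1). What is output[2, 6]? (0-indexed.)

The receptive field on the input at this output position is [-2.8 / 3.2 / 5.9]. Elementwise product with the kernel and sum: -2.8·-0.5 + 3.2·0.5 + 5.9·-1.

-2.9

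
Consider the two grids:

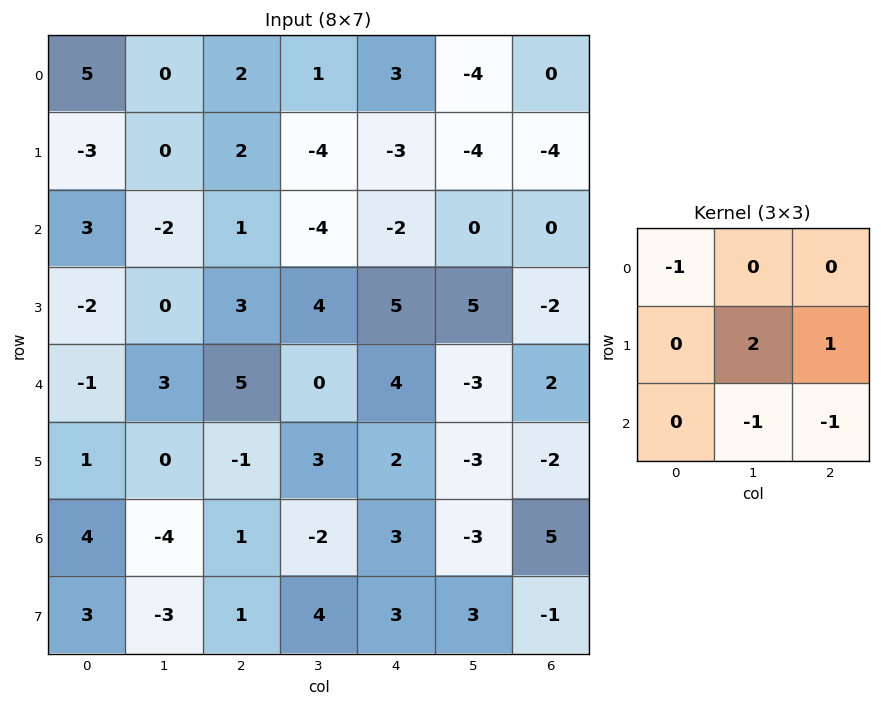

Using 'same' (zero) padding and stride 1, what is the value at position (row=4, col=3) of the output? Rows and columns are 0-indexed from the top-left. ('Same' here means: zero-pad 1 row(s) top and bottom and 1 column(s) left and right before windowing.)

-4

The receptive field on the zero-padded input at this output position is [3 4 5 / 5 0 4 / -1 3 2]. Elementwise product with the kernel and sum: 3·-1 + 0·2 + 4·1 + 3·-1 + 2·-1.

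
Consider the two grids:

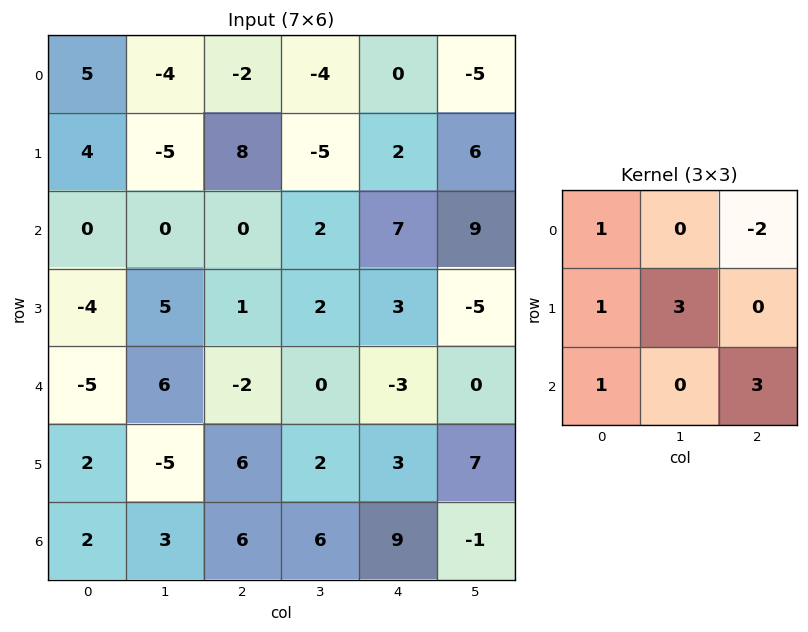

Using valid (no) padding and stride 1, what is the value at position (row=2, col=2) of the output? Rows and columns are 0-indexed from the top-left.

The receptive field on the input at this output position is [0 2 7 / 1 2 3 / -2 0 -3]. Elementwise product with the kernel and sum: 0·1 + 7·-2 + 1·1 + 2·3 + -2·1 + -3·3.

-18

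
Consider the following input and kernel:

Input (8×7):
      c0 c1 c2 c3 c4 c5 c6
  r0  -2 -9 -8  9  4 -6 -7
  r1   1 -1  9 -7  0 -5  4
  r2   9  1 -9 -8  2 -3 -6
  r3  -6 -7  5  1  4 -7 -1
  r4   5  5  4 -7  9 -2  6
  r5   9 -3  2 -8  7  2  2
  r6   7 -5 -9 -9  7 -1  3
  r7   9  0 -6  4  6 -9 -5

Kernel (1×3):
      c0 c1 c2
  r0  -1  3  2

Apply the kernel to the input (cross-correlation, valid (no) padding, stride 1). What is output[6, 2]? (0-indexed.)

The receptive field on the input at this output position is [-9 -9 7]. Elementwise product with the kernel and sum: -9·-1 + -9·3 + 7·2.

-4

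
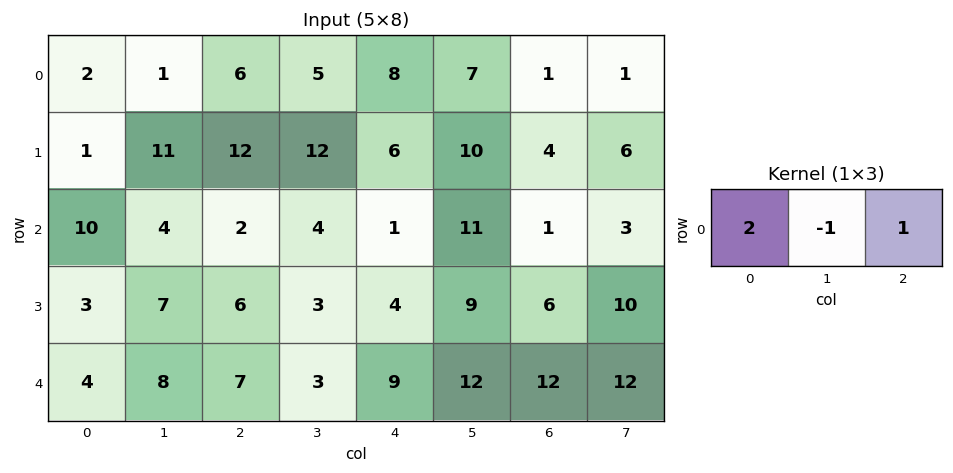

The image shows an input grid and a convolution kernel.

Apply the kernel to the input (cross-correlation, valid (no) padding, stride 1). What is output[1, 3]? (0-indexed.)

28

The receptive field on the input at this output position is [12 6 10]. Elementwise product with the kernel and sum: 12·2 + 6·-1 + 10·1.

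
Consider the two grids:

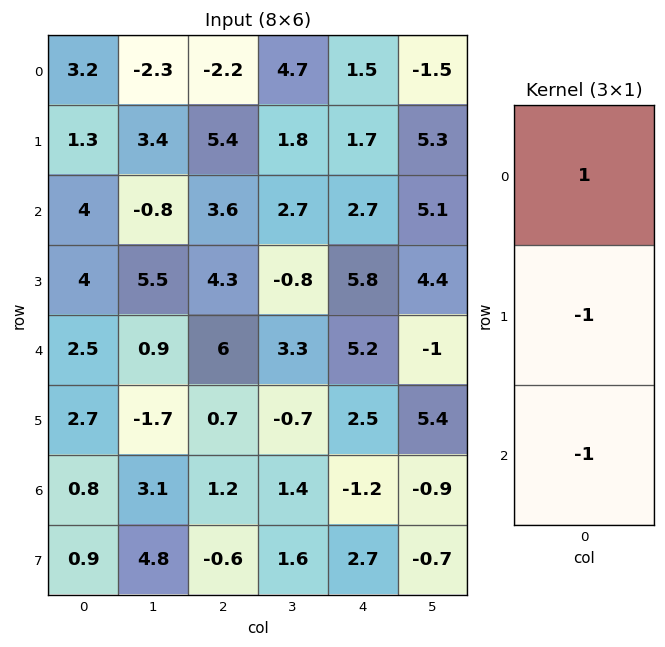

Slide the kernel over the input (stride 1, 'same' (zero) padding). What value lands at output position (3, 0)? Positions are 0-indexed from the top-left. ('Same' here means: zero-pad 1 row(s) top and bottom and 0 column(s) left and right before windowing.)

-2.5

The receptive field on the zero-padded input at this output position is [4 / 4 / 2.5]. Elementwise product with the kernel and sum: 4·1 + 4·-1 + 2.5·-1.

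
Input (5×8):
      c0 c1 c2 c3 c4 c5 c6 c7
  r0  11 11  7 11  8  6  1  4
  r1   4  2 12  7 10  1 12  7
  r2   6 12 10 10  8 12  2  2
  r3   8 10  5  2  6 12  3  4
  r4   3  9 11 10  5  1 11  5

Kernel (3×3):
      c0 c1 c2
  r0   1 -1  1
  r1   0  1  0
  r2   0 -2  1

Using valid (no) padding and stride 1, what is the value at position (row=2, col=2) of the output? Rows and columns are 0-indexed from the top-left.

The receptive field on the input at this output position is [10 10 8 / 5 2 6 / 11 10 5]. Elementwise product with the kernel and sum: 10·1 + 10·-1 + 8·1 + 2·1 + 10·-2 + 5·1.

-5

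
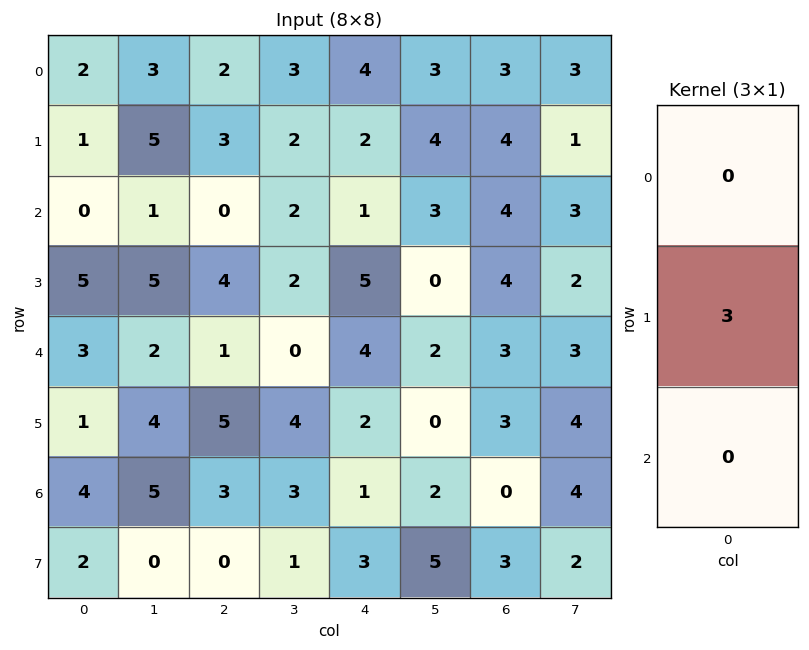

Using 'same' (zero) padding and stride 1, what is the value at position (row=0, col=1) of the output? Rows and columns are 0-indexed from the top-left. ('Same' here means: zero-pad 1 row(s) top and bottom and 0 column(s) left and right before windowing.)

The receptive field on the zero-padded input at this output position is [0 / 3 / 5]. Elementwise product with the kernel and sum: 3·3.

9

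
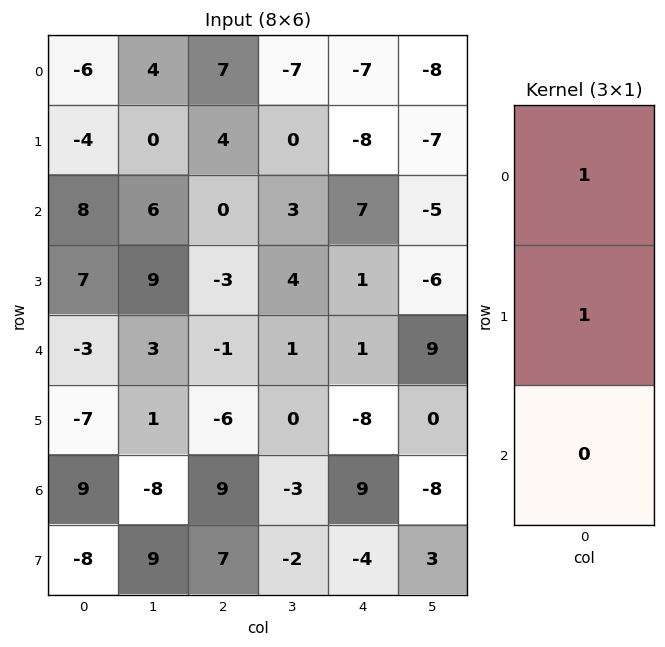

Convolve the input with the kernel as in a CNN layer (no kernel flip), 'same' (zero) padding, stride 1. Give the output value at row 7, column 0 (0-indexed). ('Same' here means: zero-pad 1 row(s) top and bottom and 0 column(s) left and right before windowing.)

1

The receptive field on the zero-padded input at this output position is [9 / -8 / 0]. Elementwise product with the kernel and sum: 9·1 + -8·1.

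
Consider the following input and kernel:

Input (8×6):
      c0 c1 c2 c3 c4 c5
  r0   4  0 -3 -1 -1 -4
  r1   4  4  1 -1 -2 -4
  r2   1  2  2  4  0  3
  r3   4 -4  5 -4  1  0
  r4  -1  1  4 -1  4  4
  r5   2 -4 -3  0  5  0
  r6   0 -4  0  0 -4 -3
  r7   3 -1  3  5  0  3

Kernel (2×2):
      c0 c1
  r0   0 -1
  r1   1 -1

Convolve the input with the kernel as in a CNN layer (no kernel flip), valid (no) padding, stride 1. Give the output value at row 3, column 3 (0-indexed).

The receptive field on the input at this output position is [-4 1 / -1 4]. Elementwise product with the kernel and sum: 1·-1 + -1·1 + 4·-1.

-6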